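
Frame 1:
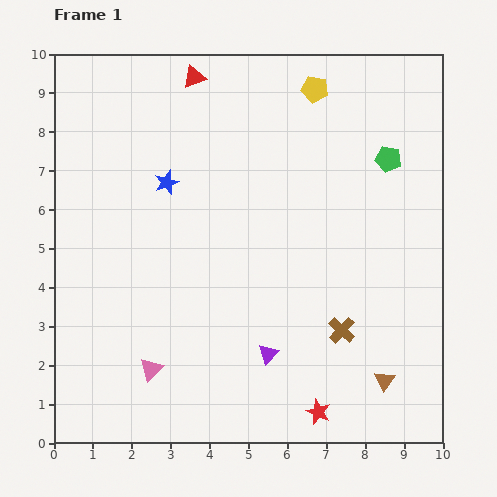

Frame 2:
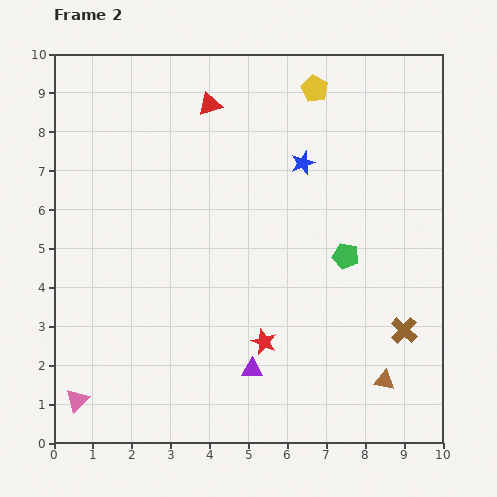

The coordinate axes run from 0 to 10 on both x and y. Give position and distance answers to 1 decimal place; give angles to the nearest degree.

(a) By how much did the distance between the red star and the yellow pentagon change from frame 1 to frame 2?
-1.7

Distance in frame 1: 8.3. Distance in frame 2: 6.6.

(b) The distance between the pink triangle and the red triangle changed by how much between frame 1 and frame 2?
+0.7

Distance in frame 1: 7.6. Distance in frame 2: 8.3.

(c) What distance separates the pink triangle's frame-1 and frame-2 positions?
2.1

The pink triangle moved from (2.5, 1.9) to (0.6, 1.1), a distance of √(1.9² + 0.8²) ≈ 2.1.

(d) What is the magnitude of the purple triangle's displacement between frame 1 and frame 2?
0.6

The purple triangle moved from (5.5, 2.3) to (5.1, 1.9), a distance of √(0.4² + 0.4²) ≈ 0.6.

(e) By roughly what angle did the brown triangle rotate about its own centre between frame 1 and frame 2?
53° counter-clockwise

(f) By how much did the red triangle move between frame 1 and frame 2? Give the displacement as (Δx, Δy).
(0.4, -0.7)

The red triangle was at (3.6, 9.4) in frame 1 and (4.0, 8.7) in frame 2.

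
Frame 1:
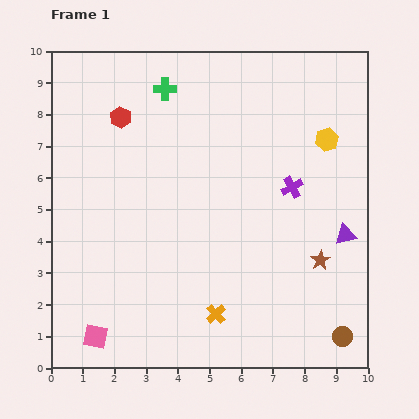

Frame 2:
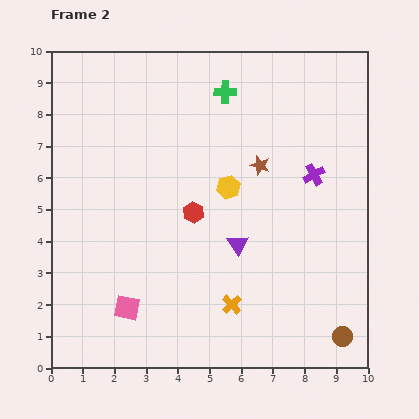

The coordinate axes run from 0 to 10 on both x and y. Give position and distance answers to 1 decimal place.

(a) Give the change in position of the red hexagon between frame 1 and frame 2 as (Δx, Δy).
(2.3, -3.0)

The red hexagon was at (2.2, 7.9) in frame 1 and (4.5, 4.9) in frame 2.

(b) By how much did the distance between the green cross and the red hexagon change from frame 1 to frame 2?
+2.2

Distance in frame 1: 1.7. Distance in frame 2: 3.9.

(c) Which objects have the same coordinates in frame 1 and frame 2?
the brown circle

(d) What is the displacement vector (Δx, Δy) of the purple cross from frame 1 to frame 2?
(0.7, 0.4)

The purple cross was at (7.6, 5.7) in frame 1 and (8.3, 6.1) in frame 2.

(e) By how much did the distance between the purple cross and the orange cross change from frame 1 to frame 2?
+0.2

Distance in frame 1: 4.7. Distance in frame 2: 4.9.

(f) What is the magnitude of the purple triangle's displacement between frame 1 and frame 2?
3.4

The purple triangle moved from (9.3, 4.2) to (5.9, 3.9), a distance of √(3.4² + 0.3²) ≈ 3.4.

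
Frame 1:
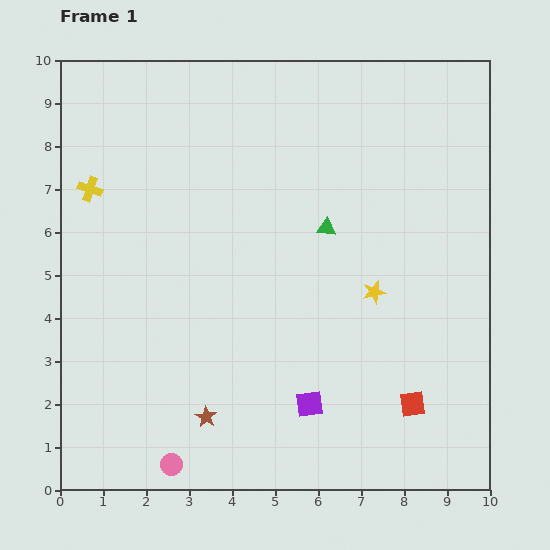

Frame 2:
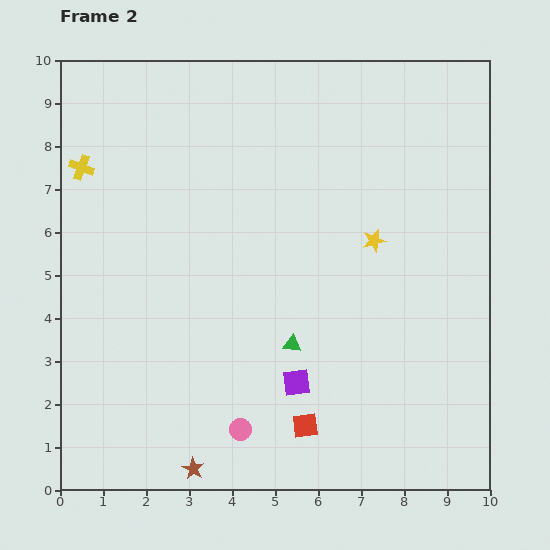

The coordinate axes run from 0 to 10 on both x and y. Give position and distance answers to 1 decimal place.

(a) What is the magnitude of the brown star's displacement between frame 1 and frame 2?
1.2

The brown star moved from (3.4, 1.7) to (3.1, 0.5), a distance of √(0.3² + 1.2²) ≈ 1.2.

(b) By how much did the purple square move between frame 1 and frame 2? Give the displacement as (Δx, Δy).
(-0.3, 0.5)

The purple square was at (5.8, 2.0) in frame 1 and (5.5, 2.5) in frame 2.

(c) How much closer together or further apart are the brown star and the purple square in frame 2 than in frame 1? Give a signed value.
+0.7

Distance in frame 1: 2.4. Distance in frame 2: 3.1.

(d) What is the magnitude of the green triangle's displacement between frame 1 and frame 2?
2.8

The green triangle moved from (6.2, 6.1) to (5.4, 3.4), a distance of √(0.8² + 2.7²) ≈ 2.8.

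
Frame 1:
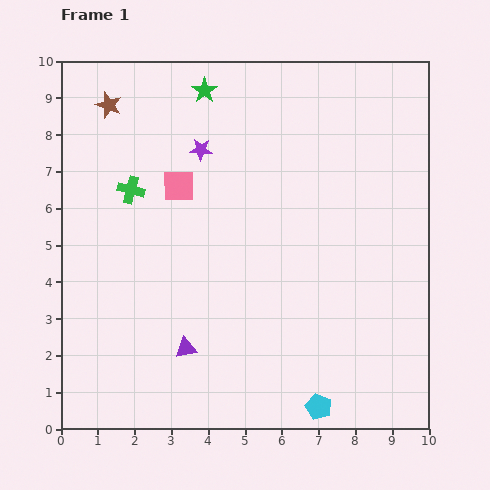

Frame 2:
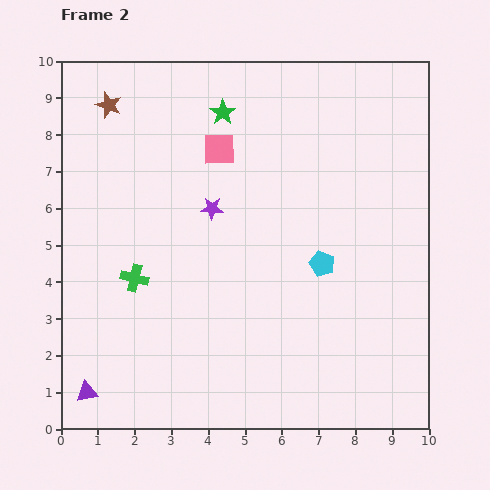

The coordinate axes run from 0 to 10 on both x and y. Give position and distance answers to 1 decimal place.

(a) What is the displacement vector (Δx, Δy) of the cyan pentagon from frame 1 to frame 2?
(0.1, 3.9)

The cyan pentagon was at (7.0, 0.6) in frame 1 and (7.1, 4.5) in frame 2.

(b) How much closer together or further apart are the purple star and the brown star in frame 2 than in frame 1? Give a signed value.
+1.2

Distance in frame 1: 2.8. Distance in frame 2: 4.0.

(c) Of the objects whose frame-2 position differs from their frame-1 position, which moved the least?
the green star

(moved 0.8)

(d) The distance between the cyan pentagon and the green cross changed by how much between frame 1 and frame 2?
-2.7

Distance in frame 1: 7.8. Distance in frame 2: 5.1.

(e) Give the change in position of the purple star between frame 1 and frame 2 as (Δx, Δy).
(0.3, -1.6)

The purple star was at (3.8, 7.6) in frame 1 and (4.1, 6.0) in frame 2.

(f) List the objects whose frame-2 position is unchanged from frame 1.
the brown star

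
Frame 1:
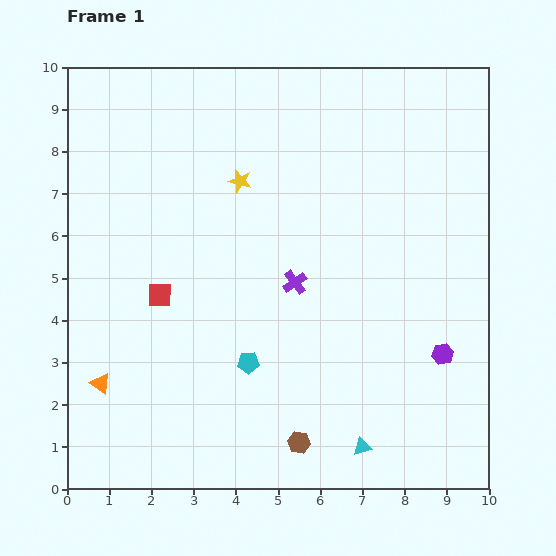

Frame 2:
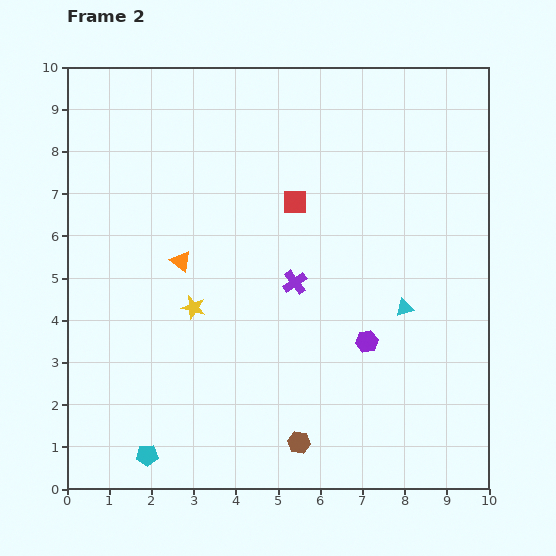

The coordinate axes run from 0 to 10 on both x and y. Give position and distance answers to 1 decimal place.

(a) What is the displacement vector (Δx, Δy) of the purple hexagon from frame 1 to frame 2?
(-1.8, 0.3)

The purple hexagon was at (8.9, 3.2) in frame 1 and (7.1, 3.5) in frame 2.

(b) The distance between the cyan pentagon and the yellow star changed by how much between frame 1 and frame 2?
-0.6

Distance in frame 1: 4.3. Distance in frame 2: 3.7.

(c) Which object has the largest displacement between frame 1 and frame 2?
the red square

(moved 3.9; next 3.5)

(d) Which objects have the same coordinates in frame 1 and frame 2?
the brown hexagon, the purple cross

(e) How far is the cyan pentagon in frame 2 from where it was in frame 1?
3.3

The cyan pentagon moved from (4.3, 3.0) to (1.9, 0.8), a distance of √(2.4² + 2.2²) ≈ 3.3.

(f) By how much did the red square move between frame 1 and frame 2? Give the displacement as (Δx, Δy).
(3.2, 2.2)

The red square was at (2.2, 4.6) in frame 1 and (5.4, 6.8) in frame 2.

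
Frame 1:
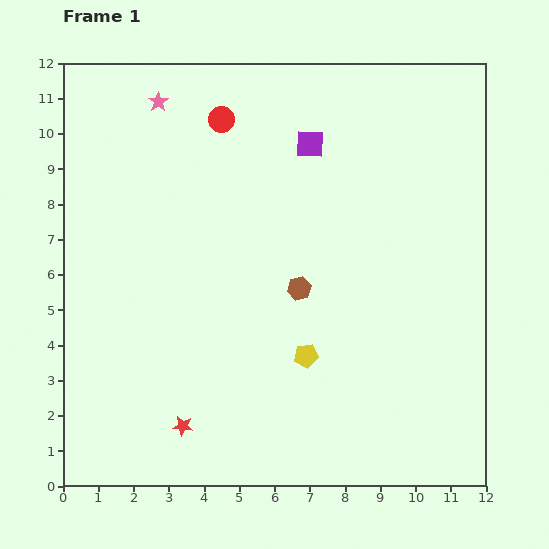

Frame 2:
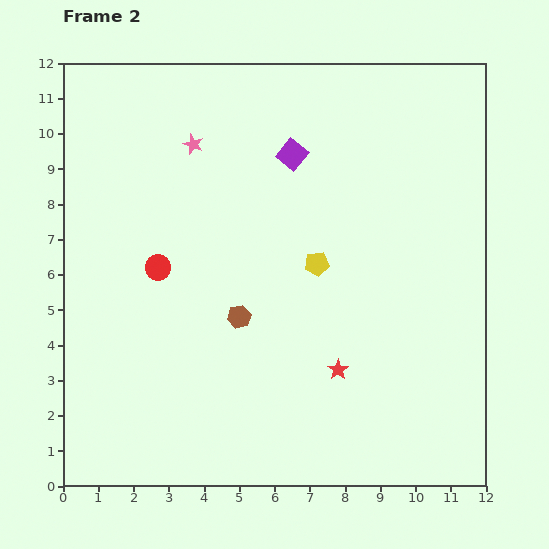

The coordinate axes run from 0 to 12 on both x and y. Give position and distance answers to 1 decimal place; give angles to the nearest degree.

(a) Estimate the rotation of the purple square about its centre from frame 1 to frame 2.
36° clockwise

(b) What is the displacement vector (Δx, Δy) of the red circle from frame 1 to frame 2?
(-1.8, -4.2)

The red circle was at (4.5, 10.4) in frame 1 and (2.7, 6.2) in frame 2.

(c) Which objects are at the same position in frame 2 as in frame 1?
none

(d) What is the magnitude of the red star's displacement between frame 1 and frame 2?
4.7

The red star moved from (3.4, 1.7) to (7.8, 3.3), a distance of √(4.4² + 1.6²) ≈ 4.7.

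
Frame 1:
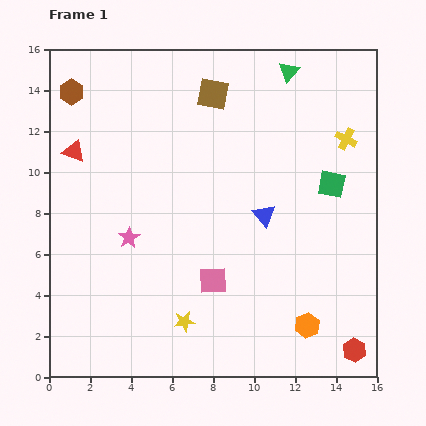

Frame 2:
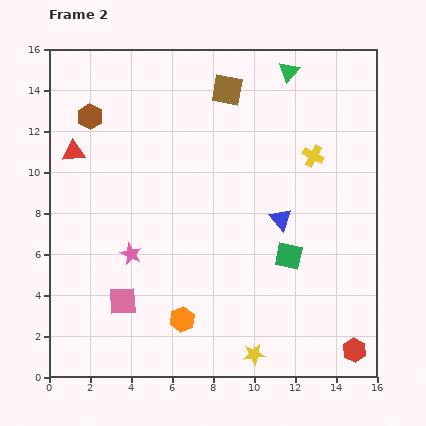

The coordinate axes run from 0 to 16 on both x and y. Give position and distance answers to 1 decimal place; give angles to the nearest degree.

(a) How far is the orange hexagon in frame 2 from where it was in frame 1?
6.1

The orange hexagon moved from (12.6, 2.5) to (6.5, 2.8), a distance of √(6.1² + 0.3²) ≈ 6.1.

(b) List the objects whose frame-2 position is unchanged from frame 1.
the red triangle, the green triangle, the red hexagon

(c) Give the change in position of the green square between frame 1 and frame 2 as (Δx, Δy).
(-2.1, -3.5)

The green square was at (13.8, 9.4) in frame 1 and (11.7, 5.9) in frame 2.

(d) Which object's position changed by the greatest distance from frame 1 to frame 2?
the orange hexagon

(moved 6.1; next 4.5)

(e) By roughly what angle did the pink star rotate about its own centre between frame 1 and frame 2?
18° counter-clockwise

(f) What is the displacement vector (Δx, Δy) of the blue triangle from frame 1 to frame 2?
(0.8, -0.2)

The blue triangle was at (10.5, 7.9) in frame 1 and (11.3, 7.7) in frame 2.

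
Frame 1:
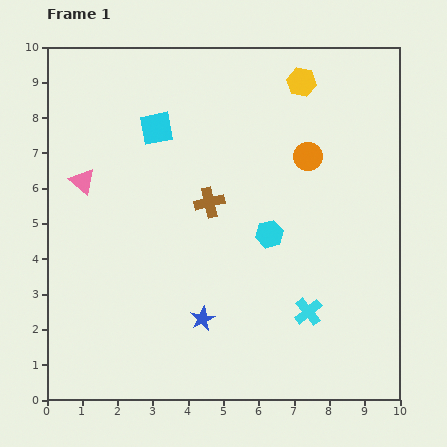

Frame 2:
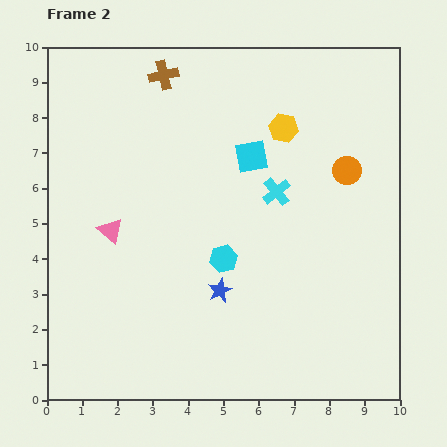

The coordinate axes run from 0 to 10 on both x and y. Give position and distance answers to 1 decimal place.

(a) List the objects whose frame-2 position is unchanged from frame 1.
none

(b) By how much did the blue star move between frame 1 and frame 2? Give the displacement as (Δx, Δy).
(0.5, 0.8)

The blue star was at (4.4, 2.3) in frame 1 and (4.9, 3.1) in frame 2.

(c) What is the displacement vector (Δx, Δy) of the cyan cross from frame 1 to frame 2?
(-0.9, 3.4)

The cyan cross was at (7.4, 2.5) in frame 1 and (6.5, 5.9) in frame 2.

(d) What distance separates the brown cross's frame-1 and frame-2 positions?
3.8

The brown cross moved from (4.6, 5.6) to (3.3, 9.2), a distance of √(1.3² + 3.6²) ≈ 3.8.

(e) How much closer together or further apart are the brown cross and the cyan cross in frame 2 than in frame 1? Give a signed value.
+0.4

Distance in frame 1: 4.2. Distance in frame 2: 4.6.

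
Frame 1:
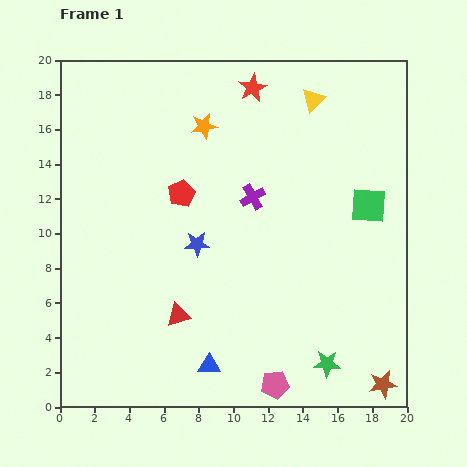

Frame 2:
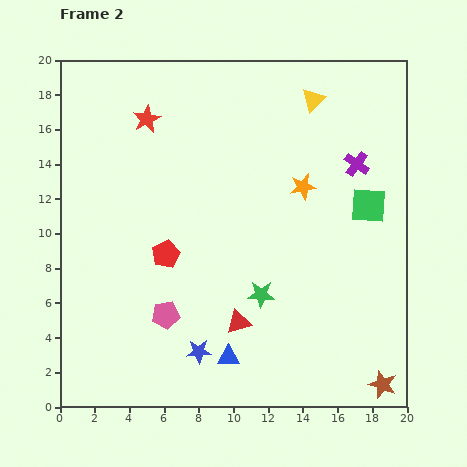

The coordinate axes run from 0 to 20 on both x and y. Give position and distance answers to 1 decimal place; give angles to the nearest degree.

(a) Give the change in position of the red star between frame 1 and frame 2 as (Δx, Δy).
(-6.1, -1.8)

The red star was at (11.1, 18.4) in frame 1 and (5.0, 16.6) in frame 2.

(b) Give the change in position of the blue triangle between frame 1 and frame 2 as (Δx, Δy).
(1.1, 0.5)

The blue triangle was at (8.6, 2.4) in frame 1 and (9.7, 2.9) in frame 2.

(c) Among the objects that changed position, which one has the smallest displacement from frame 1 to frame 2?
the blue triangle

(moved 1.2)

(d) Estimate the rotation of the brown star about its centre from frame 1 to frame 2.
29° clockwise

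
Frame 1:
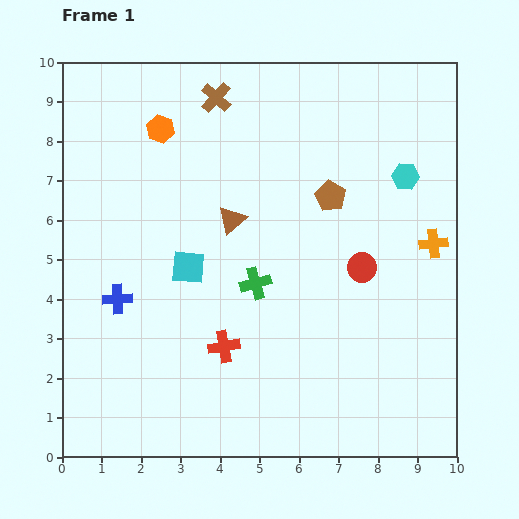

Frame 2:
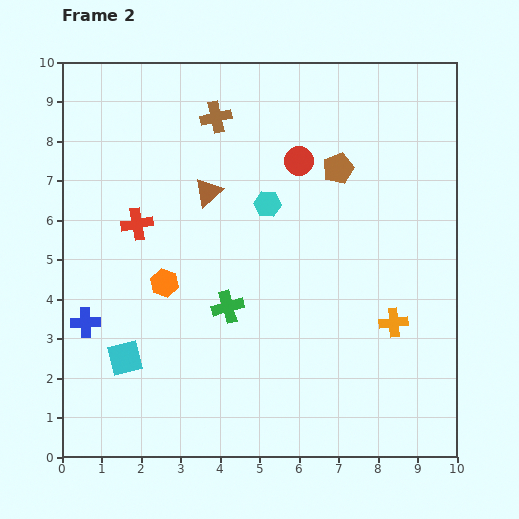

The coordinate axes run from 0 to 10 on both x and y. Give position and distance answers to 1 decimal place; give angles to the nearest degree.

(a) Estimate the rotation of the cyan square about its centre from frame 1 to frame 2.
18° counter-clockwise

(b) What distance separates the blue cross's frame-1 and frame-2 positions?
1.0

The blue cross moved from (1.4, 4.0) to (0.6, 3.4), a distance of √(0.8² + 0.6²) ≈ 1.0.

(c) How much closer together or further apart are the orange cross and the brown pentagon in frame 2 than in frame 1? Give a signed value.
+1.2

Distance in frame 1: 2.9. Distance in frame 2: 4.1.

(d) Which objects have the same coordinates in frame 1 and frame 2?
none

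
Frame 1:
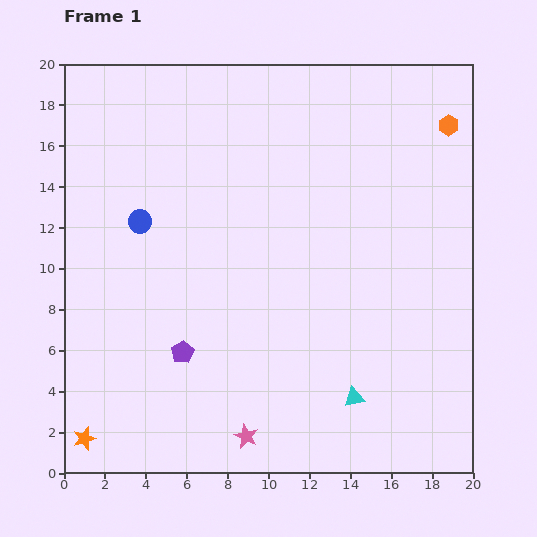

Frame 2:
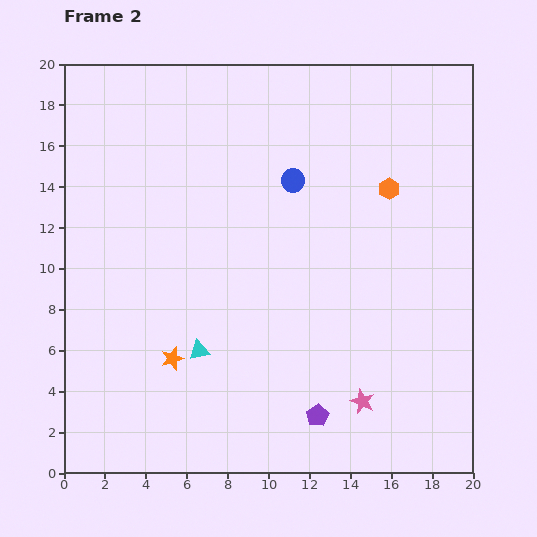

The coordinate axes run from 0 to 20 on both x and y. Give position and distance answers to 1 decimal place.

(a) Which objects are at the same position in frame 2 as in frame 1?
none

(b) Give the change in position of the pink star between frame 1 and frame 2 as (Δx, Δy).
(5.7, 1.7)

The pink star was at (8.9, 1.8) in frame 1 and (14.6, 3.5) in frame 2.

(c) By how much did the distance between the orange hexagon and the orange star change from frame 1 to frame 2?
-10.0

Distance in frame 1: 23.5. Distance in frame 2: 13.5.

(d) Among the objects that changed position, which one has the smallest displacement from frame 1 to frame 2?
the orange hexagon

(moved 4.2)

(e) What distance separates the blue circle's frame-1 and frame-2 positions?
7.8

The blue circle moved from (3.7, 12.3) to (11.2, 14.3), a distance of √(7.5² + 2.0²) ≈ 7.8.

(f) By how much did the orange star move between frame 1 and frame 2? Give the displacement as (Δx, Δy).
(4.3, 3.9)

The orange star was at (1.0, 1.7) in frame 1 and (5.3, 5.6) in frame 2.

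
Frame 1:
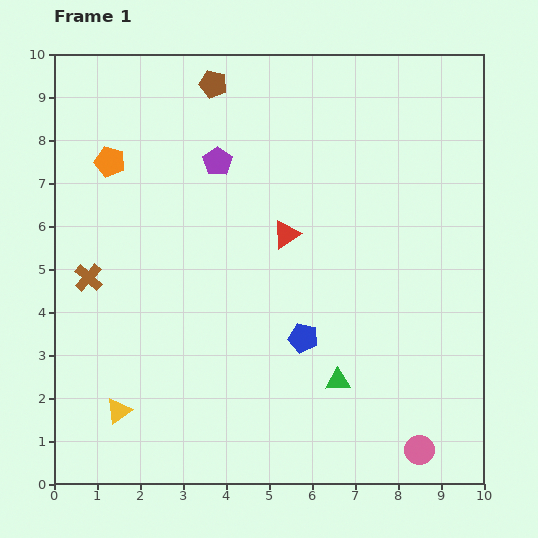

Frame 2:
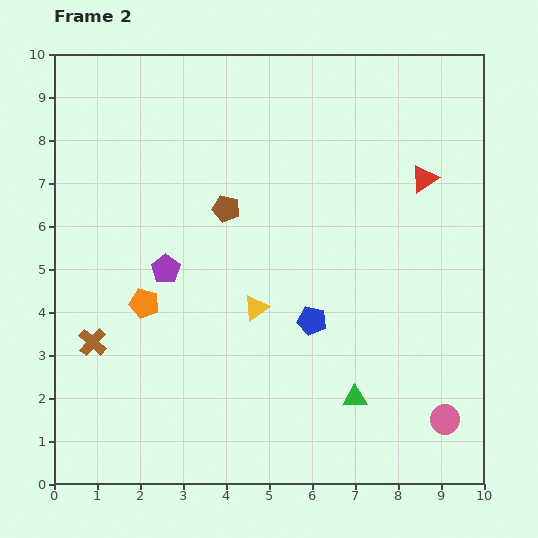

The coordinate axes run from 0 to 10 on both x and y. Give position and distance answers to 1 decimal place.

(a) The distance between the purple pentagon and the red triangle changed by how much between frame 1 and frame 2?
+4.1

Distance in frame 1: 2.3. Distance in frame 2: 6.4.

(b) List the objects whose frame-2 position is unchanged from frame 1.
none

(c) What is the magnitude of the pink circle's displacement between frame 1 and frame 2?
0.9

The pink circle moved from (8.5, 0.8) to (9.1, 1.5), a distance of √(0.6² + 0.7²) ≈ 0.9.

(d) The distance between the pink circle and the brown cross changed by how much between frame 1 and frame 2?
-0.3

Distance in frame 1: 8.7. Distance in frame 2: 8.4.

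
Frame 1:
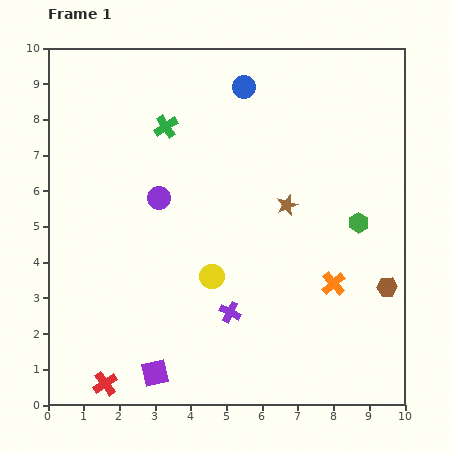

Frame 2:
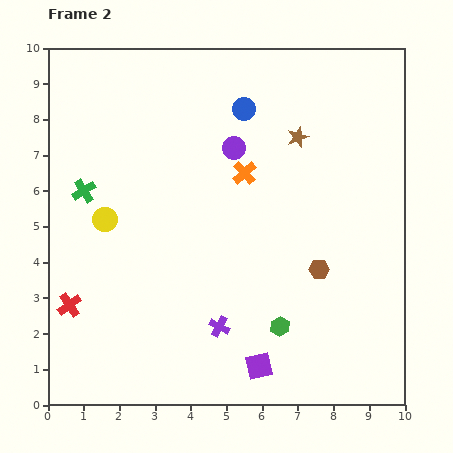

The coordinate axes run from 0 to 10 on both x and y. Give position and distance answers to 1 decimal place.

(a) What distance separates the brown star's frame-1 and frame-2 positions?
1.9

The brown star moved from (6.7, 5.6) to (7.0, 7.5), a distance of √(0.3² + 1.9²) ≈ 1.9.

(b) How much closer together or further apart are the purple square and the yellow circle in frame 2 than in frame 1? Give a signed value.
+2.8

Distance in frame 1: 3.1. Distance in frame 2: 5.9.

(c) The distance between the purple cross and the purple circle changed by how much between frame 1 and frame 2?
+1.2

Distance in frame 1: 3.8. Distance in frame 2: 5.0.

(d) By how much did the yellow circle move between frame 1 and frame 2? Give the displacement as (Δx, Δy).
(-3.0, 1.6)

The yellow circle was at (4.6, 3.6) in frame 1 and (1.6, 5.2) in frame 2.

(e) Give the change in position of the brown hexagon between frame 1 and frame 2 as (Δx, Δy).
(-1.9, 0.5)

The brown hexagon was at (9.5, 3.3) in frame 1 and (7.6, 3.8) in frame 2.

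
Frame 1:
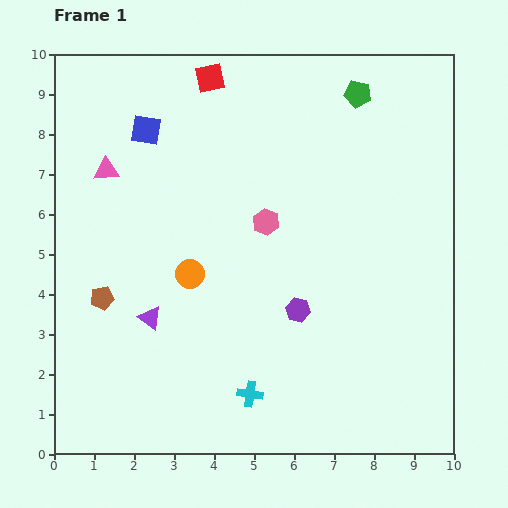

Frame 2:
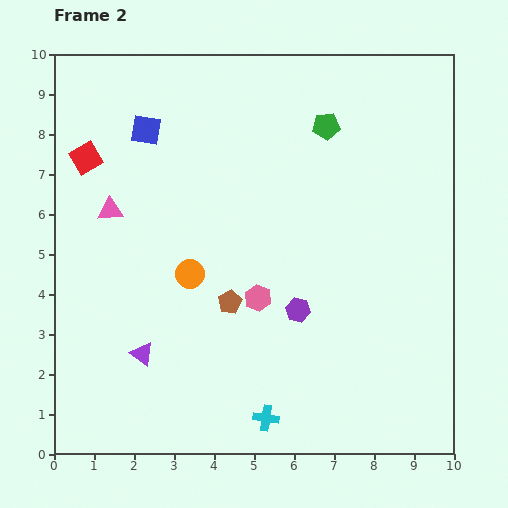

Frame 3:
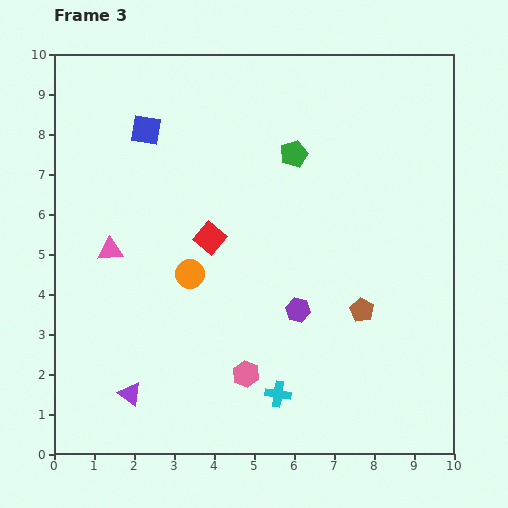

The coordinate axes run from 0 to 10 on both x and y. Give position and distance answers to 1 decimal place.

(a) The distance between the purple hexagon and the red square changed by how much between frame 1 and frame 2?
+0.3

Distance in frame 1: 6.2. Distance in frame 2: 6.5.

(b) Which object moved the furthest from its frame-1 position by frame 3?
the brown pentagon

(moved 6.5; next 4.0)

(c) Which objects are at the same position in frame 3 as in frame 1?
the blue square, the purple hexagon, the orange circle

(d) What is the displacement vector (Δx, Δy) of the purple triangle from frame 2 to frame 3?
(-0.3, -1.0)

The purple triangle was at (2.2, 2.5) in frame 2 and (1.9, 1.5) in frame 3.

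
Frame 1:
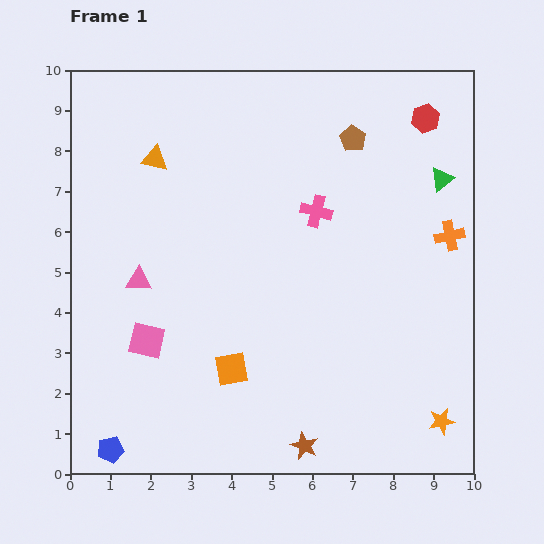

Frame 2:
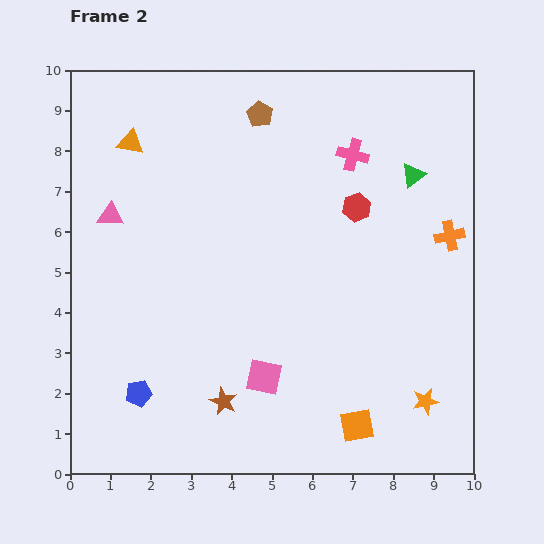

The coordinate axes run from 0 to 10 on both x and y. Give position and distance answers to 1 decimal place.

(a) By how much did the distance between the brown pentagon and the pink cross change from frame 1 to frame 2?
+0.5

Distance in frame 1: 2.0. Distance in frame 2: 2.5.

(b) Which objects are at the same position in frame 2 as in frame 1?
the orange cross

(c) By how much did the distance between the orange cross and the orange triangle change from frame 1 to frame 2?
+0.7

Distance in frame 1: 7.5. Distance in frame 2: 8.2.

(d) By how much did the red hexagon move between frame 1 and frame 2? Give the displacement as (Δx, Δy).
(-1.7, -2.2)

The red hexagon was at (8.8, 8.8) in frame 1 and (7.1, 6.6) in frame 2.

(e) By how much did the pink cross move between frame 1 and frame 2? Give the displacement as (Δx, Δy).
(0.9, 1.4)

The pink cross was at (6.1, 6.5) in frame 1 and (7.0, 7.9) in frame 2.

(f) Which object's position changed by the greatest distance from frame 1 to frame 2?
the orange square

(moved 3.4; next 3.0)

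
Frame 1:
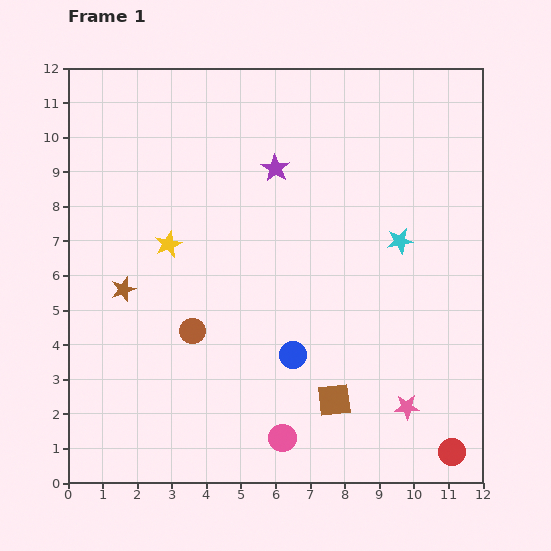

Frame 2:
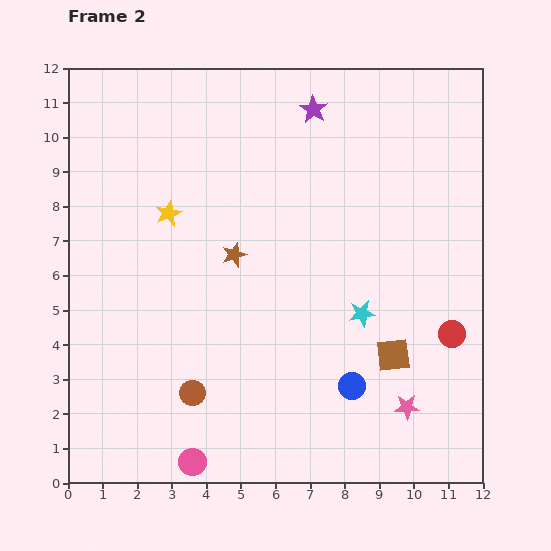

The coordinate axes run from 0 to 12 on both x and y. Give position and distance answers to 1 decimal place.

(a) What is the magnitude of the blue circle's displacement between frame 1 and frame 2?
1.9

The blue circle moved from (6.5, 3.7) to (8.2, 2.8), a distance of √(1.7² + 0.9²) ≈ 1.9.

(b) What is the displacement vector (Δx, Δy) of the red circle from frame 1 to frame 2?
(0.0, 3.4)

The red circle was at (11.1, 0.9) in frame 1 and (11.1, 4.3) in frame 2.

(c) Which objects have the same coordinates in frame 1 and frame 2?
the pink star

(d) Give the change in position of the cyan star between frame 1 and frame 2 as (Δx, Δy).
(-1.1, -2.1)

The cyan star was at (9.6, 7.0) in frame 1 and (8.5, 4.9) in frame 2.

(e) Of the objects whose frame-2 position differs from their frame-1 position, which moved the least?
the yellow star

(moved 0.9)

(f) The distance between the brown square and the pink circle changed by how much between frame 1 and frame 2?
+4.7

Distance in frame 1: 1.9. Distance in frame 2: 6.6.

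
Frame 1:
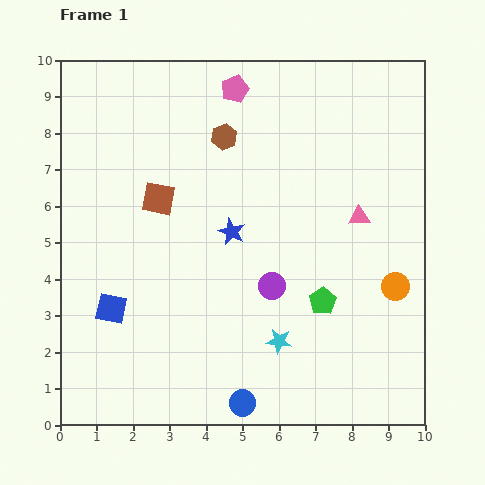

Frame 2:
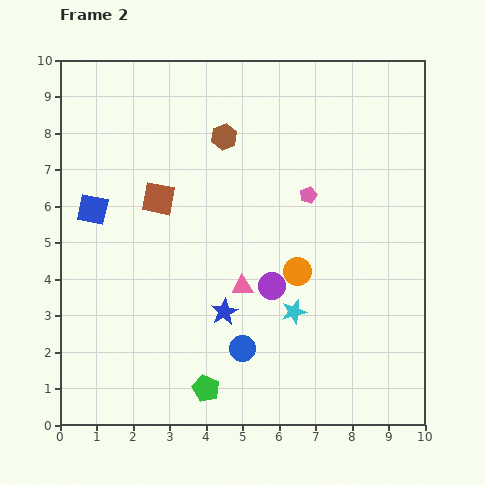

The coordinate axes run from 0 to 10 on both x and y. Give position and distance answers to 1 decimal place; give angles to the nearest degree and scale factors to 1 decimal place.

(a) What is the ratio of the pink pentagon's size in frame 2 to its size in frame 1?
0.6×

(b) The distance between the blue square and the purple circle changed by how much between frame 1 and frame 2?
+0.9

Distance in frame 1: 4.4. Distance in frame 2: 5.3.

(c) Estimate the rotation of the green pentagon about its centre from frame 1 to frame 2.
15° counter-clockwise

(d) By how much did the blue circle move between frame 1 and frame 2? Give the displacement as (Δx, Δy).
(0.0, 1.5)

The blue circle was at (5.0, 0.6) in frame 1 and (5.0, 2.1) in frame 2.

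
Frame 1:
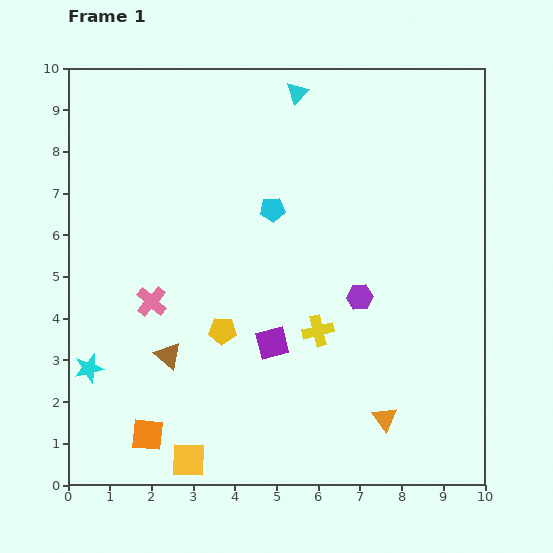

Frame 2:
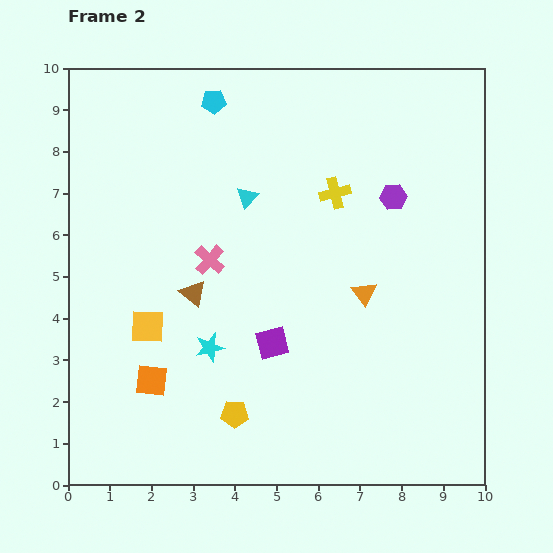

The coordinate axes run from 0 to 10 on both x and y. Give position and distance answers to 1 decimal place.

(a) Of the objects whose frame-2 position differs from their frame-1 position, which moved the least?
the orange square

(moved 1.3)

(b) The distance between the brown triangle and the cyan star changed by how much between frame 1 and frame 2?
-0.5

Distance in frame 1: 1.9. Distance in frame 2: 1.4.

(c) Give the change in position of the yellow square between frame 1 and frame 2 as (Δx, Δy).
(-1.0, 3.2)

The yellow square was at (2.9, 0.6) in frame 1 and (1.9, 3.8) in frame 2.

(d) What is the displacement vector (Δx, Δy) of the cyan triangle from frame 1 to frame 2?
(-1.2, -2.5)

The cyan triangle was at (5.5, 9.4) in frame 1 and (4.3, 6.9) in frame 2.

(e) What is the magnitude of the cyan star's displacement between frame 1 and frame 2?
2.9

The cyan star moved from (0.5, 2.8) to (3.4, 3.3), a distance of √(2.9² + 0.5²) ≈ 2.9.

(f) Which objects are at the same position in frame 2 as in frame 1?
the purple square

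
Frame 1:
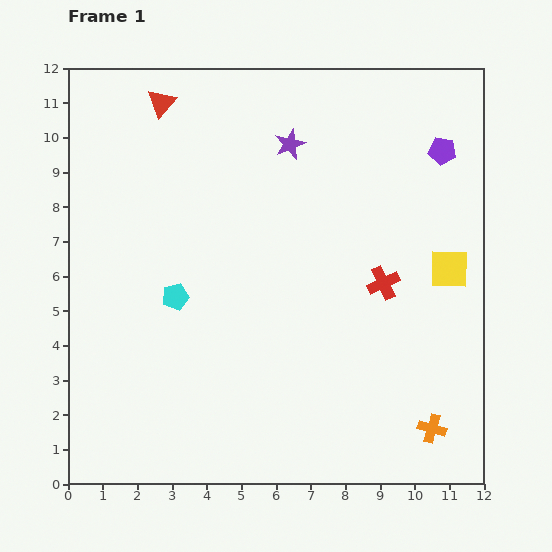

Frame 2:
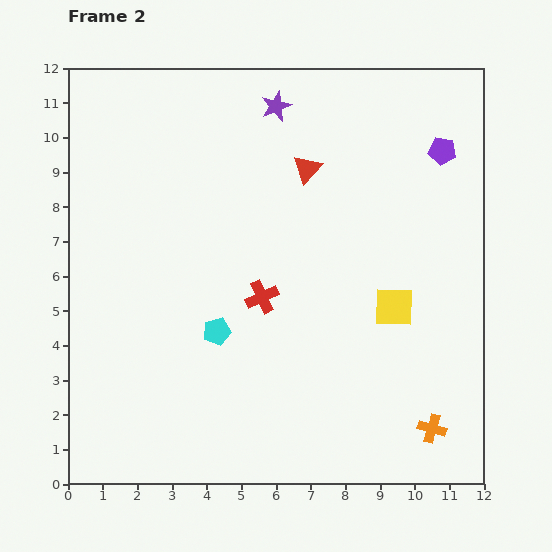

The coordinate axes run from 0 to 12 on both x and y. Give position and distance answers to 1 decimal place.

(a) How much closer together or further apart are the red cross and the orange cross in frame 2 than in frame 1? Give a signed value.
+1.8

Distance in frame 1: 4.4. Distance in frame 2: 6.2.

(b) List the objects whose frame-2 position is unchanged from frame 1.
the orange cross, the purple pentagon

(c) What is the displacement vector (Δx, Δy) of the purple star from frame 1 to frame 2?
(-0.4, 1.1)

The purple star was at (6.4, 9.8) in frame 1 and (6.0, 10.9) in frame 2.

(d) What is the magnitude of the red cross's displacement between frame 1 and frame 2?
3.5

The red cross moved from (9.1, 5.8) to (5.6, 5.4), a distance of √(3.5² + 0.4²) ≈ 3.5.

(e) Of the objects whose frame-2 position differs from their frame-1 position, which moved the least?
the purple star

(moved 1.2)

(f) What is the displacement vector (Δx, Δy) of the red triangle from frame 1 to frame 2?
(4.2, -1.9)

The red triangle was at (2.7, 11.0) in frame 1 and (6.9, 9.1) in frame 2.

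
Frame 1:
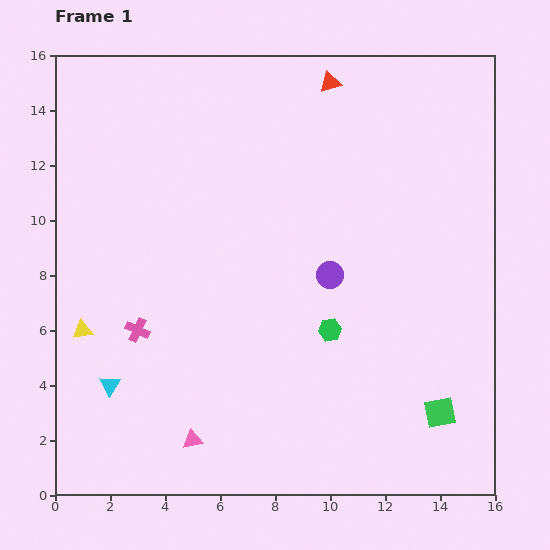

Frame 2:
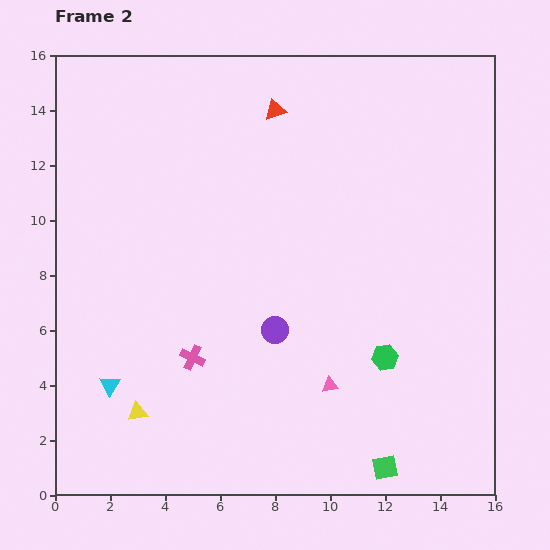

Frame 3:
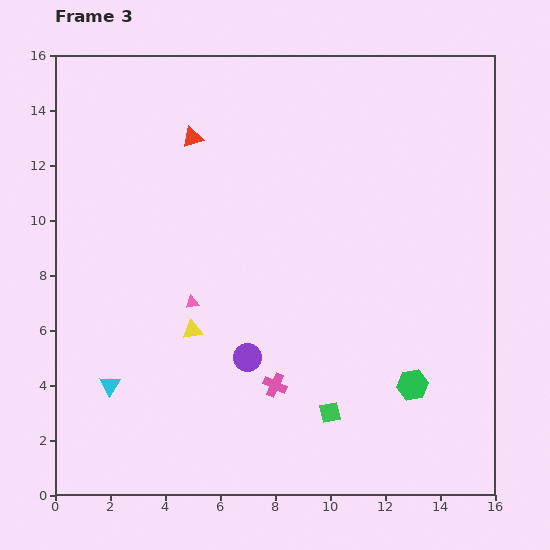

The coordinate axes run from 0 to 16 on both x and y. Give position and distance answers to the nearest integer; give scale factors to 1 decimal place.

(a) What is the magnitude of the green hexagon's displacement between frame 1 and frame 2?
2

The green hexagon moved from (10, 6) to (12, 5), a distance of √(2² + 1²) ≈ 2.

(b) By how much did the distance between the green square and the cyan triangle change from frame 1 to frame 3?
-4

Distance in frame 1: 12. Distance in frame 3: 8.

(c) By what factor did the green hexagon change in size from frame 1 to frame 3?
1.4×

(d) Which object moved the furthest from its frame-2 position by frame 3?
the pink triangle

(moved 6; next 4)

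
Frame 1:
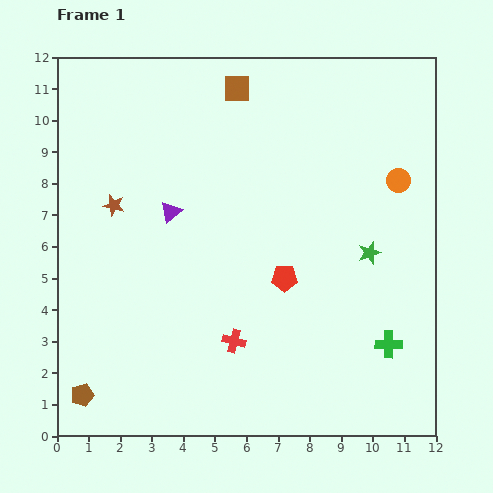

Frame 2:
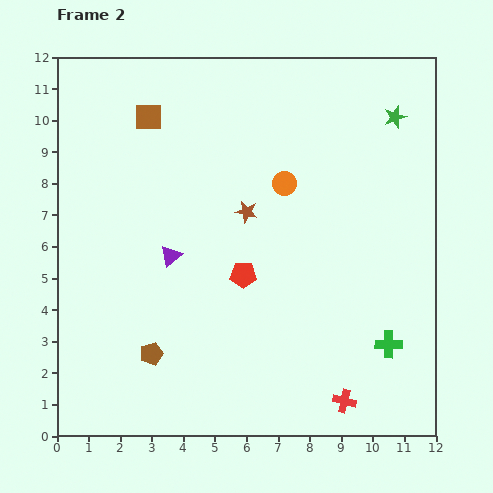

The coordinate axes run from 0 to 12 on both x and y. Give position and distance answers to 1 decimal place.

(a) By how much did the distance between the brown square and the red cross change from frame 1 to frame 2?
+2.9

Distance in frame 1: 8.0. Distance in frame 2: 10.9.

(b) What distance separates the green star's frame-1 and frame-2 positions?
4.4

The green star moved from (9.9, 5.8) to (10.7, 10.1), a distance of √(0.8² + 4.3²) ≈ 4.4.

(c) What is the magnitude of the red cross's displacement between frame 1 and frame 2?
4.0

The red cross moved from (5.6, 3.0) to (9.1, 1.1), a distance of √(3.5² + 1.9²) ≈ 4.0.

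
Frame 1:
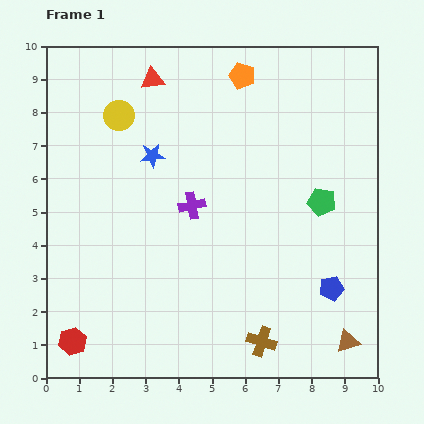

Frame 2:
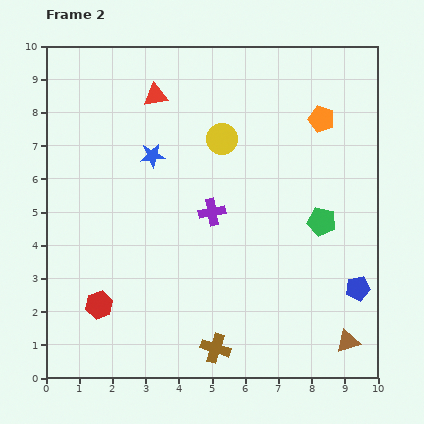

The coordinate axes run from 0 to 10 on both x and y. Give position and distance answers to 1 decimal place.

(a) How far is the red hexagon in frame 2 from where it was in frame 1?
1.4

The red hexagon moved from (0.8, 1.1) to (1.6, 2.2), a distance of √(0.8² + 1.1²) ≈ 1.4.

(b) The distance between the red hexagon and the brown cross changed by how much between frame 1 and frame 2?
-2.0

Distance in frame 1: 5.7. Distance in frame 2: 3.7.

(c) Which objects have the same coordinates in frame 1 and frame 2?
the brown triangle, the blue star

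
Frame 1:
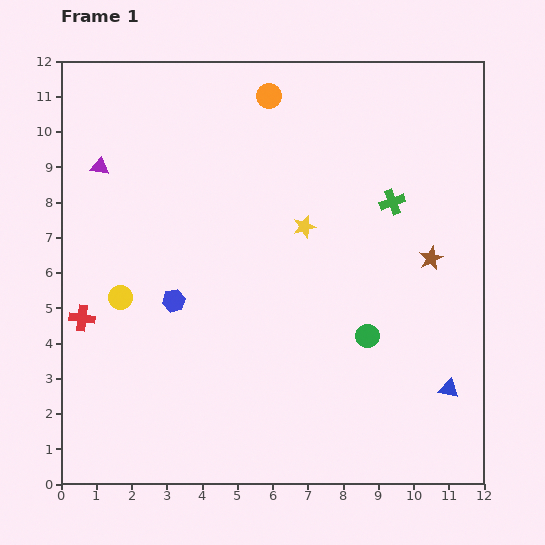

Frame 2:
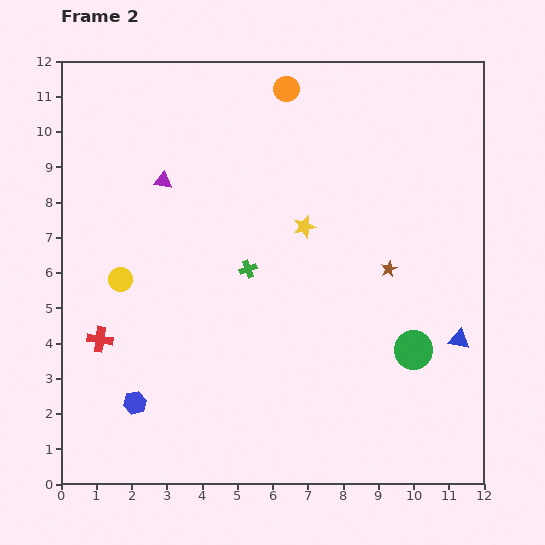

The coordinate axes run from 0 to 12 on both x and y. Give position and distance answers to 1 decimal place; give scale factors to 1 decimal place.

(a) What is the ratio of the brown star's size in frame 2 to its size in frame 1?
0.7×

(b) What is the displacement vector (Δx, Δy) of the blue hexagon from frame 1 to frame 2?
(-1.1, -2.9)

The blue hexagon was at (3.2, 5.2) in frame 1 and (2.1, 2.3) in frame 2.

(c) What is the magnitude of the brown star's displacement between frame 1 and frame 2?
1.2

The brown star moved from (10.5, 6.4) to (9.3, 6.1), a distance of √(1.2² + 0.3²) ≈ 1.2.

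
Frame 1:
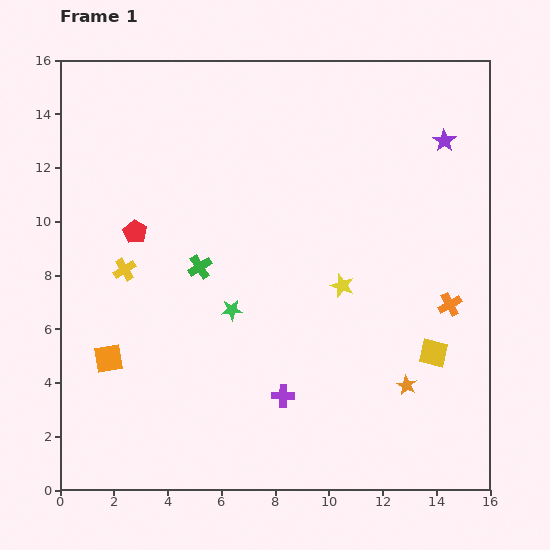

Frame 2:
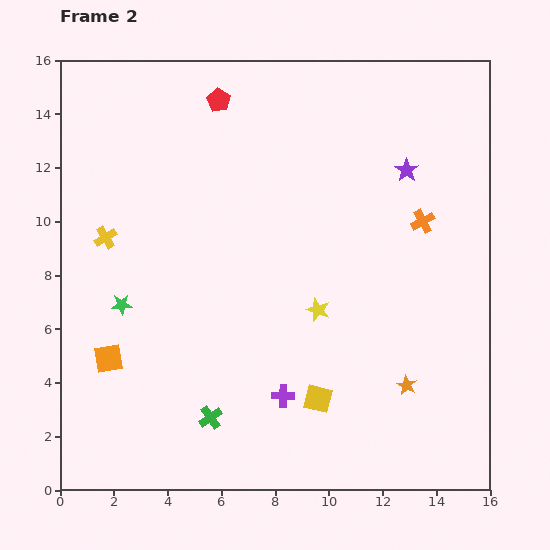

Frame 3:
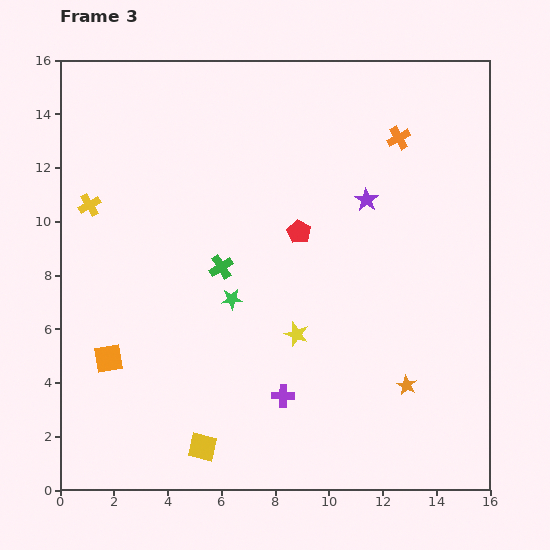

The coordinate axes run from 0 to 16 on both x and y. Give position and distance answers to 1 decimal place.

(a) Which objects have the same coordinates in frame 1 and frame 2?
the orange star, the orange square, the purple cross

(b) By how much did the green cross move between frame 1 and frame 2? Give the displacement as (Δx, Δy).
(0.4, -5.6)

The green cross was at (5.2, 8.3) in frame 1 and (5.6, 2.7) in frame 2.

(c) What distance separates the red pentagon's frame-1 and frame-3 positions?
6.1

The red pentagon moved from (2.8, 9.6) to (8.9, 9.6), a distance of √(6.1² + 0.0²) ≈ 6.1.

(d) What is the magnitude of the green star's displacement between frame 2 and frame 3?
4.1

The green star moved from (2.3, 6.9) to (6.4, 7.1), a distance of √(4.1² + 0.2²) ≈ 4.1.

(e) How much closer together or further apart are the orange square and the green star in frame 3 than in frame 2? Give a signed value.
+3.0

Distance in frame 2: 2.1. Distance in frame 3: 5.1.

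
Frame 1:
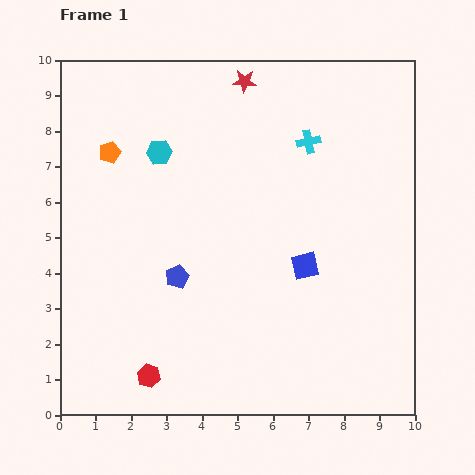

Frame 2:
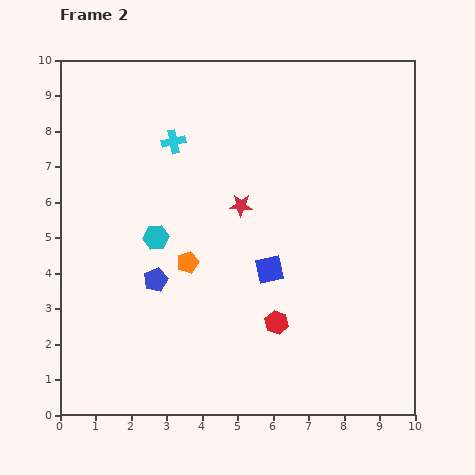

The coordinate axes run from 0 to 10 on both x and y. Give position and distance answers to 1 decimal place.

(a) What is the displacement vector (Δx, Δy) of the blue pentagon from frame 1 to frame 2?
(-0.6, -0.1)

The blue pentagon was at (3.3, 3.9) in frame 1 and (2.7, 3.8) in frame 2.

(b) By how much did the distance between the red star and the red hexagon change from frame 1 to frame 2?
-5.3

Distance in frame 1: 8.7. Distance in frame 2: 3.4.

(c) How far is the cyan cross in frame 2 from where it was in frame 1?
3.8

The cyan cross moved from (7.0, 7.7) to (3.2, 7.7), a distance of √(3.8² + 0.0²) ≈ 3.8.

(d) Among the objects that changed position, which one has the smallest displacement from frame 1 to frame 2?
the blue pentagon

(moved 0.6)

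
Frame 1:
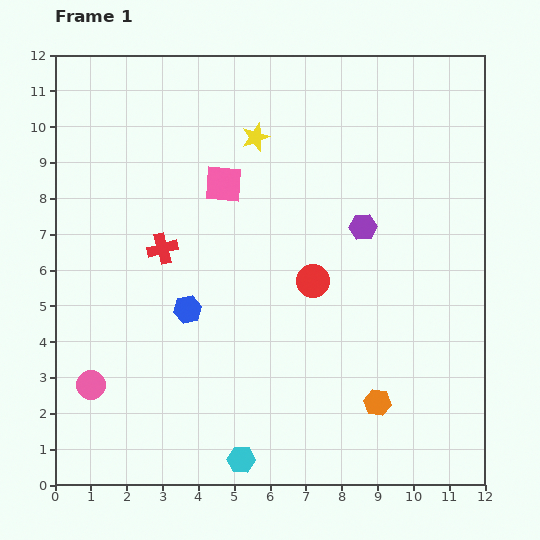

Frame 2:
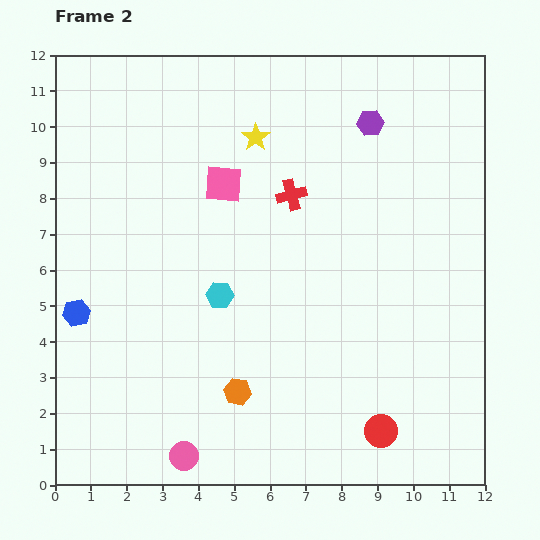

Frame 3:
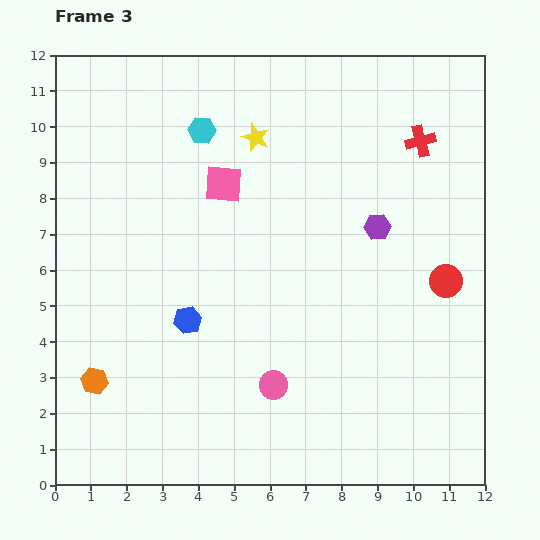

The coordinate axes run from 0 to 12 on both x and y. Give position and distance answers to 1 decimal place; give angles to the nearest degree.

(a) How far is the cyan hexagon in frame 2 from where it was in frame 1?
4.6

The cyan hexagon moved from (5.2, 0.7) to (4.6, 5.3), a distance of √(0.6² + 4.6²) ≈ 4.6.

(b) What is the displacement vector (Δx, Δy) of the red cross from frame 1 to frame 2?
(3.6, 1.5)

The red cross was at (3.0, 6.6) in frame 1 and (6.6, 8.1) in frame 2.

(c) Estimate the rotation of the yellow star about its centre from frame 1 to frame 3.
30° counter-clockwise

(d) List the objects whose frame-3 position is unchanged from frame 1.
the pink square, the yellow star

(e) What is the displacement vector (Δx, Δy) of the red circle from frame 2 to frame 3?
(1.8, 4.2)

The red circle was at (9.1, 1.5) in frame 2 and (10.9, 5.7) in frame 3.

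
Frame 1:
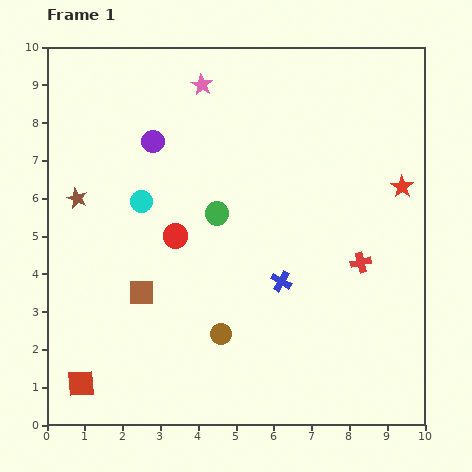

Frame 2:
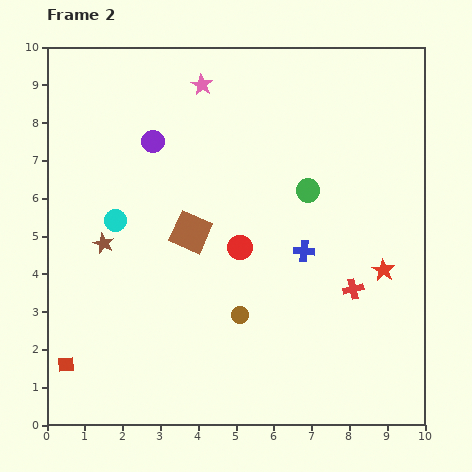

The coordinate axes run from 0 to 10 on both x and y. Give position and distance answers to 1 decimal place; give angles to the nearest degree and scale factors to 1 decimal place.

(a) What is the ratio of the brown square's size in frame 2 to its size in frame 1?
1.5×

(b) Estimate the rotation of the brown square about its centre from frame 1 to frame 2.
24° clockwise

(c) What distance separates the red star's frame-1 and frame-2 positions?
2.3

The red star moved from (9.4, 6.3) to (8.9, 4.1), a distance of √(0.5² + 2.2²) ≈ 2.3.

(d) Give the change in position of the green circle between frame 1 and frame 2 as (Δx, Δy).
(2.4, 0.6)

The green circle was at (4.5, 5.6) in frame 1 and (6.9, 6.2) in frame 2.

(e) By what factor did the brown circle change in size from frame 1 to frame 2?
0.8×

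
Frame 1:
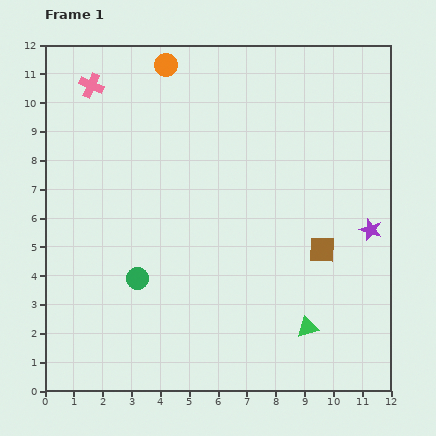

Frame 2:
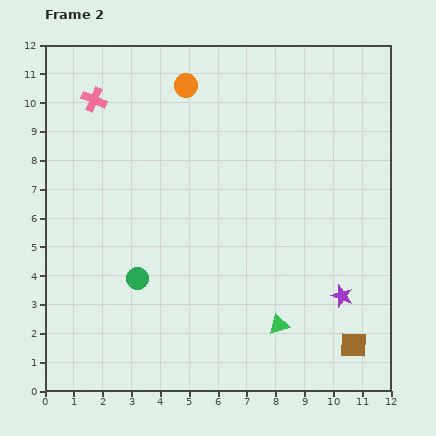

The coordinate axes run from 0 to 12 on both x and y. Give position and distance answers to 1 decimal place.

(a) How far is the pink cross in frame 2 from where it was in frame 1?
0.5

The pink cross moved from (1.6, 10.6) to (1.7, 10.1), a distance of √(0.1² + 0.5²) ≈ 0.5.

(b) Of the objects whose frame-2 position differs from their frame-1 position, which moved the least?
the pink cross

(moved 0.5)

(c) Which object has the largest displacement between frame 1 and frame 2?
the brown square

(moved 3.5; next 2.5)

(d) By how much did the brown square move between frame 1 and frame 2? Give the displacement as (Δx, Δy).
(1.1, -3.3)

The brown square was at (9.6, 4.9) in frame 1 and (10.7, 1.6) in frame 2.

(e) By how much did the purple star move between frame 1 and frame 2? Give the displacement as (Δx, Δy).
(-1.0, -2.3)

The purple star was at (11.3, 5.6) in frame 1 and (10.3, 3.3) in frame 2.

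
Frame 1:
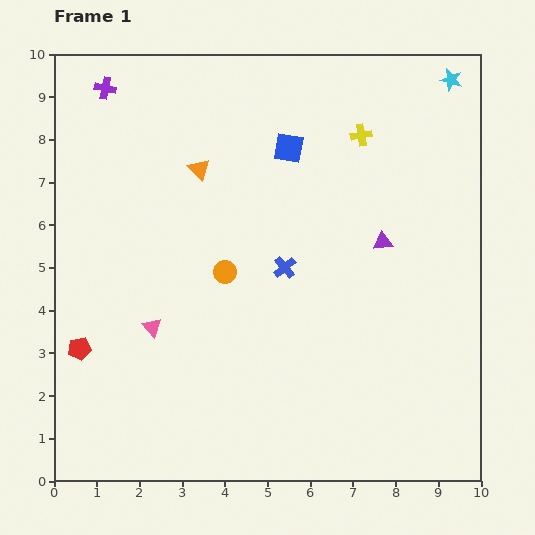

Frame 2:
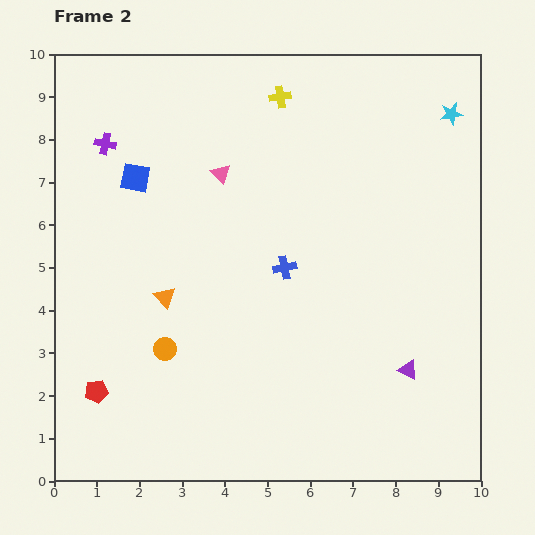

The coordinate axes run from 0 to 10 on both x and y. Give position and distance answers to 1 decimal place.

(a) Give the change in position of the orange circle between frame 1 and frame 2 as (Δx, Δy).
(-1.4, -1.8)

The orange circle was at (4.0, 4.9) in frame 1 and (2.6, 3.1) in frame 2.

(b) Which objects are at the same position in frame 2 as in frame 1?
the blue cross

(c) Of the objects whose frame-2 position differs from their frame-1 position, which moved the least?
the cyan star

(moved 0.8)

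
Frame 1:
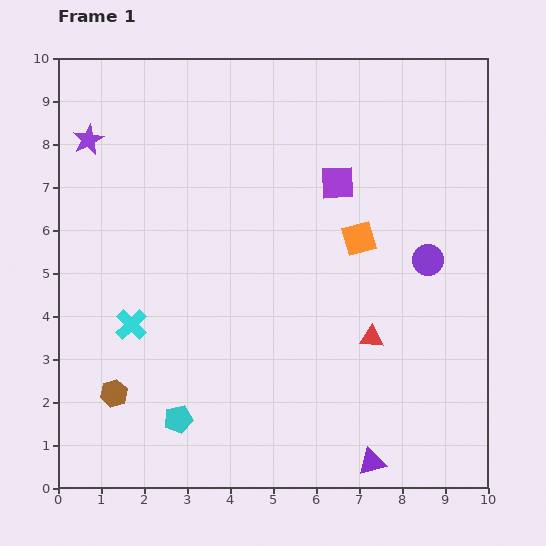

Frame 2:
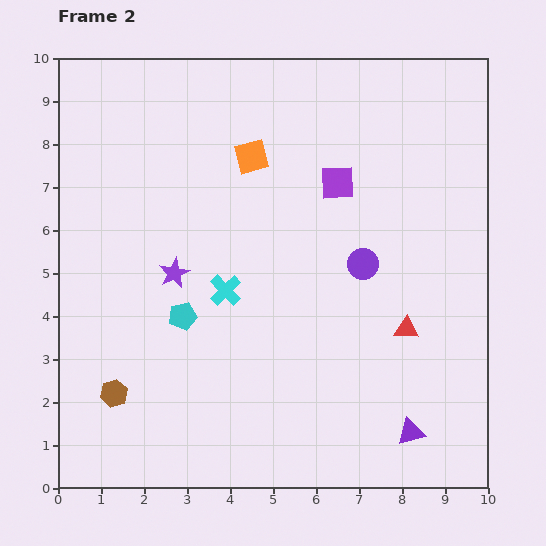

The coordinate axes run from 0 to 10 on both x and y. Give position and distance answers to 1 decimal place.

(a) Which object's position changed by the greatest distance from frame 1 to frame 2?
the purple star

(moved 3.7; next 3.1)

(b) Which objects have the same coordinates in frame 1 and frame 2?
the brown hexagon, the purple square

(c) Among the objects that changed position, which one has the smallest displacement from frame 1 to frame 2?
the red triangle

(moved 0.8)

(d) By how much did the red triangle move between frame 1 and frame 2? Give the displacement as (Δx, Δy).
(0.8, 0.2)

The red triangle was at (7.3, 3.5) in frame 1 and (8.1, 3.7) in frame 2.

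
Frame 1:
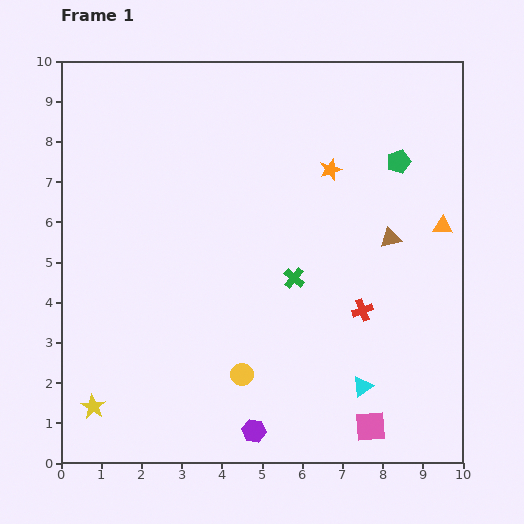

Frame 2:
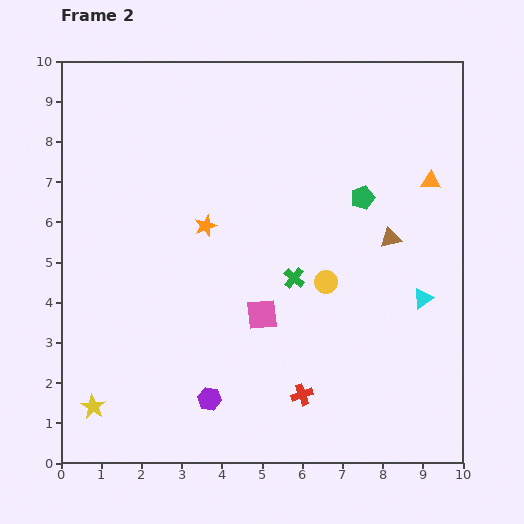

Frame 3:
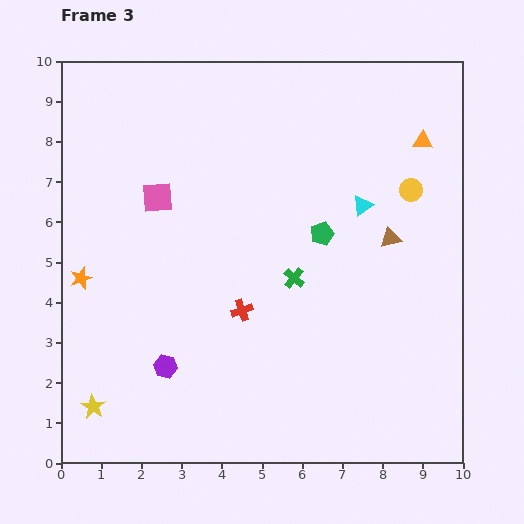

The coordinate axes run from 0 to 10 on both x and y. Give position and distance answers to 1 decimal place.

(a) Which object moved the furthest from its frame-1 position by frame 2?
the pink square

(moved 3.9; next 3.4)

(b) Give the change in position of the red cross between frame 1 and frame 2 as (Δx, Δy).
(-1.5, -2.1)

The red cross was at (7.5, 3.8) in frame 1 and (6.0, 1.7) in frame 2.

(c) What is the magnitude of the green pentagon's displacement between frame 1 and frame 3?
2.6

The green pentagon moved from (8.4, 7.5) to (6.5, 5.7), a distance of √(1.9² + 1.8²) ≈ 2.6.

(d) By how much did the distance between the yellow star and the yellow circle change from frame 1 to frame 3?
+5.8

Distance in frame 1: 3.8. Distance in frame 3: 9.6.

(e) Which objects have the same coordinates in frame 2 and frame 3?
the green cross, the brown triangle, the yellow star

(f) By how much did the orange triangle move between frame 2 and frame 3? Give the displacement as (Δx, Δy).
(-0.2, 1.0)

The orange triangle was at (9.2, 7.0) in frame 2 and (9.0, 8.0) in frame 3.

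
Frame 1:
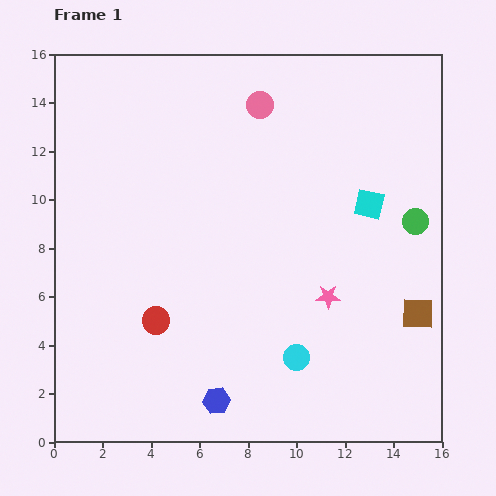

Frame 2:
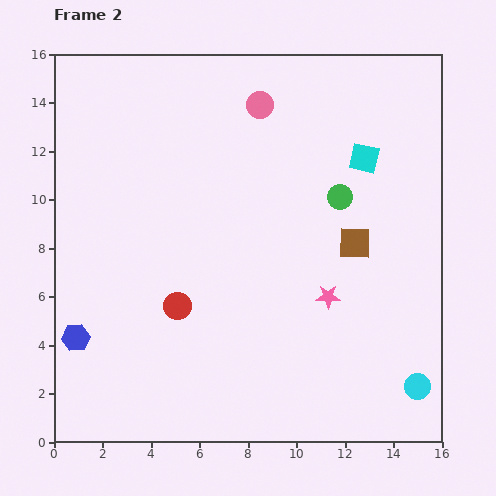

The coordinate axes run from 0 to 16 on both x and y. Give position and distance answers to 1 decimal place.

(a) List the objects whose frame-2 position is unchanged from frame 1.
the pink circle, the pink star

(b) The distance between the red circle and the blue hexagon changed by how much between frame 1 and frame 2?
+0.3

Distance in frame 1: 4.1. Distance in frame 2: 4.4.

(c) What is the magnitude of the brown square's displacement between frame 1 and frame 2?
3.9

The brown square moved from (15.0, 5.3) to (12.4, 8.2), a distance of √(2.6² + 2.9²) ≈ 3.9.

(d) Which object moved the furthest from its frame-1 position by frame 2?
the blue hexagon

(moved 6.4; next 5.1)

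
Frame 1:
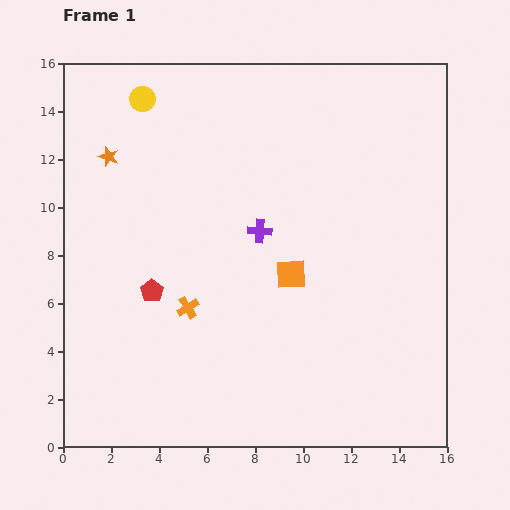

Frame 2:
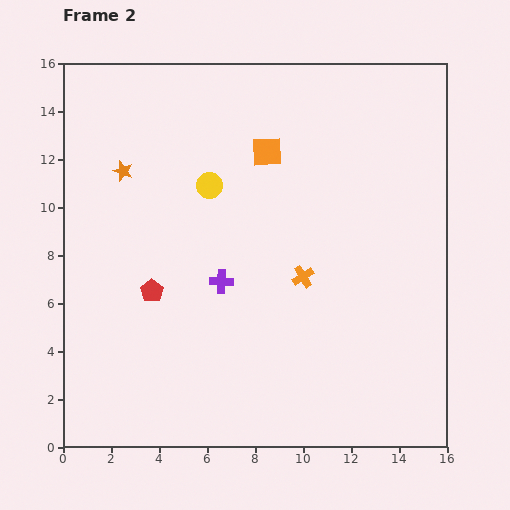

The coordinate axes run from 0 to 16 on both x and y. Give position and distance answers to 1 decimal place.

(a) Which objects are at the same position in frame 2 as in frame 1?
the red pentagon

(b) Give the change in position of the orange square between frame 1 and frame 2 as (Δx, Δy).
(-1.0, 5.1)

The orange square was at (9.5, 7.2) in frame 1 and (8.5, 12.3) in frame 2.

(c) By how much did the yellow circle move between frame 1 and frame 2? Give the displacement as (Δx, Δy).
(2.8, -3.6)

The yellow circle was at (3.3, 14.5) in frame 1 and (6.1, 10.9) in frame 2.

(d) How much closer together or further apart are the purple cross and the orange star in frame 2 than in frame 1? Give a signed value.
-0.8

Distance in frame 1: 7.0. Distance in frame 2: 6.2.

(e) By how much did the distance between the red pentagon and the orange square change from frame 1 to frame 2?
+1.7

Distance in frame 1: 5.8. Distance in frame 2: 7.5.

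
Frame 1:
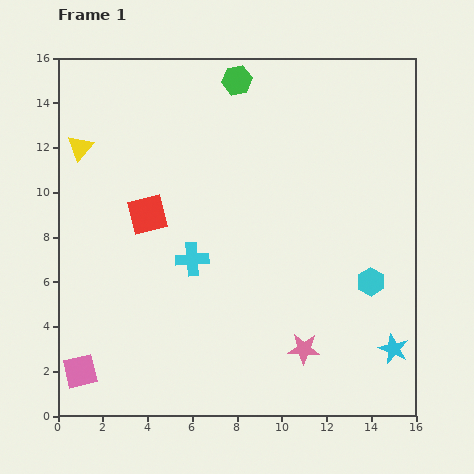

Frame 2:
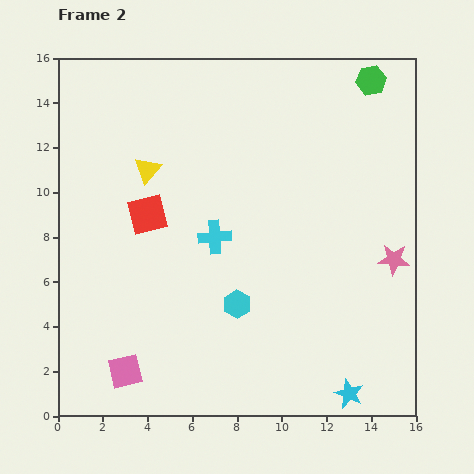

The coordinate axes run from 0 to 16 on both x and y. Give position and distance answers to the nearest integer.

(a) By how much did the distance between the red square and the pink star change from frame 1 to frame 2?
+2

Distance in frame 1: 9. Distance in frame 2: 11.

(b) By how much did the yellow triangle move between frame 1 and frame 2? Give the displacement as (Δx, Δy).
(3, -1)

The yellow triangle was at (1, 12) in frame 1 and (4, 11) in frame 2.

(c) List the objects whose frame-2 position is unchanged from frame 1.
the red square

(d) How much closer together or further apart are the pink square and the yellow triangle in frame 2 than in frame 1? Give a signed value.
-1

Distance in frame 1: 10. Distance in frame 2: 9.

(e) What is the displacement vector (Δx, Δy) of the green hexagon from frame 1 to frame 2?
(6, 0)

The green hexagon was at (8, 15) in frame 1 and (14, 15) in frame 2.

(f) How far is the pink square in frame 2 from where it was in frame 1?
2

The pink square moved from (1, 2) to (3, 2), a distance of √(2² + 0²) ≈ 2.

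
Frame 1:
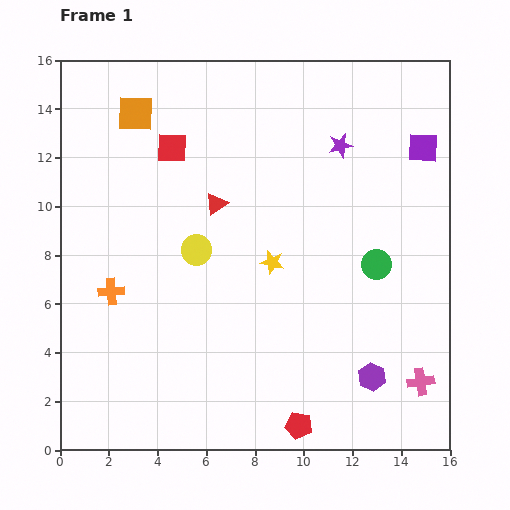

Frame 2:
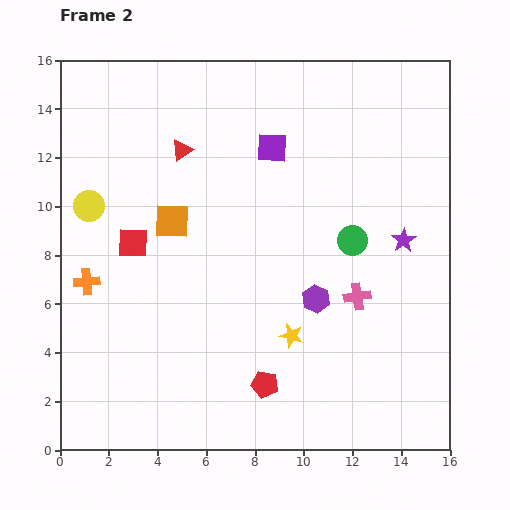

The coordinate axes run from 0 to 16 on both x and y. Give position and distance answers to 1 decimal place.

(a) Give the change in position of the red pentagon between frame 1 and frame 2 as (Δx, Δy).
(-1.4, 1.7)

The red pentagon was at (9.8, 1.0) in frame 1 and (8.4, 2.7) in frame 2.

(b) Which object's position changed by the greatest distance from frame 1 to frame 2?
the purple square

(moved 6.2; next 4.8)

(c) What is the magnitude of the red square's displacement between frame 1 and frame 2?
4.2

The red square moved from (4.6, 12.4) to (3.0, 8.5), a distance of √(1.6² + 3.9²) ≈ 4.2.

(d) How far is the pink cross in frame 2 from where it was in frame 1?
4.4

The pink cross moved from (14.8, 2.8) to (12.2, 6.3), a distance of √(2.6² + 3.5²) ≈ 4.4.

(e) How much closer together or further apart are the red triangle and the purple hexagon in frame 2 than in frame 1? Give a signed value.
-1.4

Distance in frame 1: 9.6. Distance in frame 2: 8.2.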